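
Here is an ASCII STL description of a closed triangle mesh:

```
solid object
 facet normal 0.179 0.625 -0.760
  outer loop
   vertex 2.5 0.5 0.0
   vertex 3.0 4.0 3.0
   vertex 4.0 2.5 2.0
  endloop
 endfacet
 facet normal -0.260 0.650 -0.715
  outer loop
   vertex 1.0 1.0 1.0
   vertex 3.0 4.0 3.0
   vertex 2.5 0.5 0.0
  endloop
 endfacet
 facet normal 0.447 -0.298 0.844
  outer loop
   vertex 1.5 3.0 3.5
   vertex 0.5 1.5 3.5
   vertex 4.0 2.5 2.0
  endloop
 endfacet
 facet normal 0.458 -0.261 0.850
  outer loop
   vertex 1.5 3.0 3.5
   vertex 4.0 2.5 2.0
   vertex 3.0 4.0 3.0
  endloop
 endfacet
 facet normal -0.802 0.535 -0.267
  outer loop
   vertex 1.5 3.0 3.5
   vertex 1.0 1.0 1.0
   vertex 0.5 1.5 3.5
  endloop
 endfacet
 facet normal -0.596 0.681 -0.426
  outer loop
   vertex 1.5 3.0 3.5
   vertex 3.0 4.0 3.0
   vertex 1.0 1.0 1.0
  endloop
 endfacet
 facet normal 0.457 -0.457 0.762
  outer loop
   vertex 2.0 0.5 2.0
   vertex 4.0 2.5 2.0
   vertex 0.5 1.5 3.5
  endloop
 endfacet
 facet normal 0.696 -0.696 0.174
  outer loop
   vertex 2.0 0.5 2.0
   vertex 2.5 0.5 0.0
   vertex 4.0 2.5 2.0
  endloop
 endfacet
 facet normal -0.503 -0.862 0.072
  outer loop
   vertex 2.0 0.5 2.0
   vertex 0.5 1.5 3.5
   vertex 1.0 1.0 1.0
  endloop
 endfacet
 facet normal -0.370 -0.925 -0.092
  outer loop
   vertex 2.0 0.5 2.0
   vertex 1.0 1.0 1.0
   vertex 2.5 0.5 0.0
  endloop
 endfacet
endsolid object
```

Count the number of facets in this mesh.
10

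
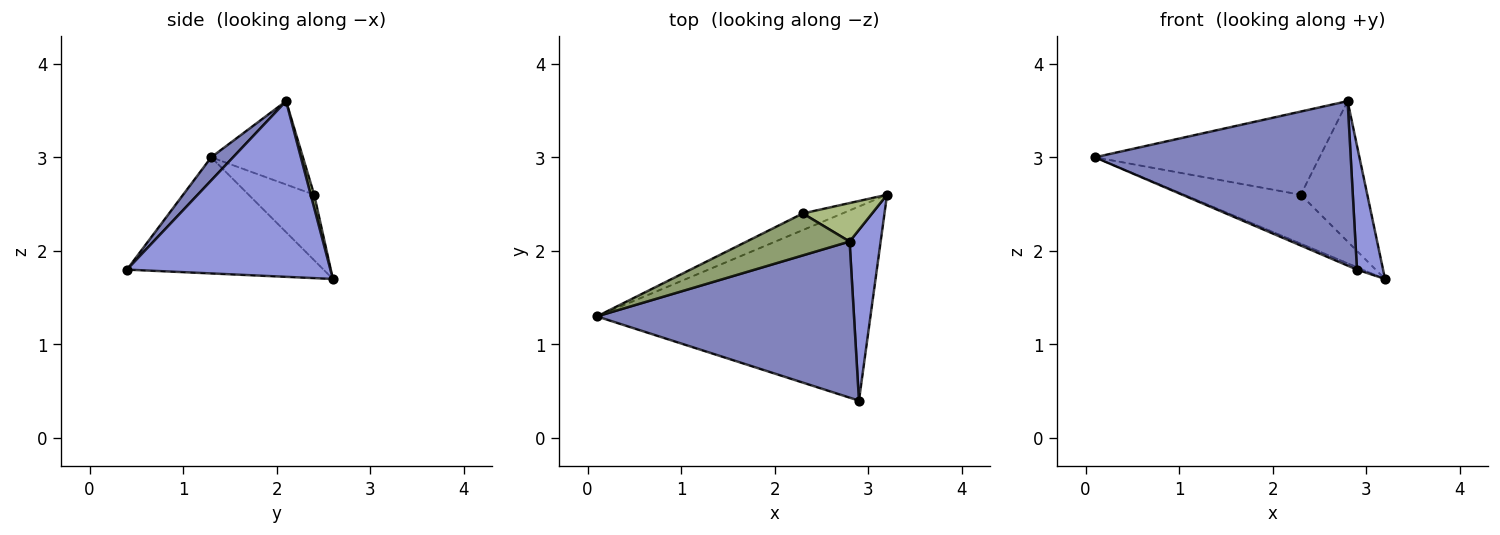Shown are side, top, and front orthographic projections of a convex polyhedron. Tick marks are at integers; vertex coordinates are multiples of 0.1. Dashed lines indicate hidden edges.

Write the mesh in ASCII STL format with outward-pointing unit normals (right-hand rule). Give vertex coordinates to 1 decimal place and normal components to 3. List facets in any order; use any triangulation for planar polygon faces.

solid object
 facet normal -0.391 0.011 -0.920
  outer loop
   vertex 2.9 0.4 1.8
   vertex 0.1 1.3 3.0
   vertex 3.2 2.6 1.7
  endloop
 endfacet
 facet normal 0.062 -0.724 0.687
  outer loop
   vertex 2.8 2.1 3.6
   vertex 0.1 1.3 3.0
   vertex 2.9 0.4 1.8
  endloop
 endfacet
 facet normal 0.977 -0.125 0.173
  outer loop
   vertex 2.8 2.1 3.6
   vertex 2.9 0.4 1.8
   vertex 3.2 2.6 1.7
  endloop
 endfacet
 facet normal -0.470 0.836 -0.284
  outer loop
   vertex 2.3 2.4 2.6
   vertex 3.2 2.6 1.7
   vertex 0.1 1.3 3.0
  endloop
 endfacet
 facet normal -0.343 0.839 0.423
  outer loop
   vertex 2.3 2.4 2.6
   vertex 0.1 1.3 3.0
   vertex 2.8 2.1 3.6
  endloop
 endfacet
 facet normal 0.050 0.963 0.264
  outer loop
   vertex 2.3 2.4 2.6
   vertex 2.8 2.1 3.6
   vertex 3.2 2.6 1.7
  endloop
 endfacet
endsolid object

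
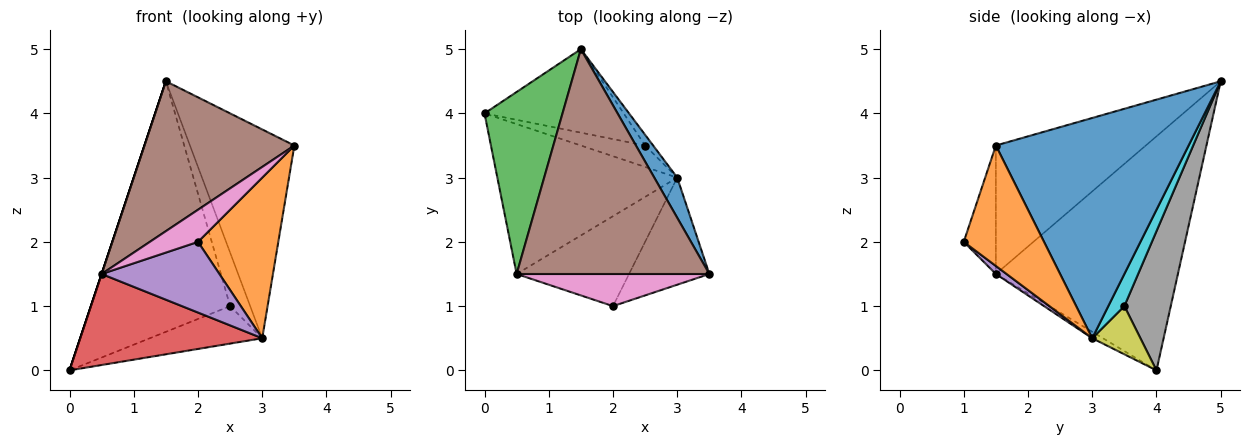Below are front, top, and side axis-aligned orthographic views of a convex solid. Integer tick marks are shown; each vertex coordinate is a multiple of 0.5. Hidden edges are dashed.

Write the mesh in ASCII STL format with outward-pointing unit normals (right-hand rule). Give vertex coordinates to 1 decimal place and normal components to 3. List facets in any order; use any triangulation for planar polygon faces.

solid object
 facet normal 0.876 0.474 0.091
  outer loop
   vertex 3.0 3.0 0.5
   vertex 1.5 5.0 4.5
   vertex 3.5 1.5 3.5
  endloop
 endfacet
 facet normal 0.640 -0.640 -0.426
  outer loop
   vertex 3.0 3.0 0.5
   vertex 3.5 1.5 3.5
   vertex 2.0 1.0 2.0
  endloop
 endfacet
 facet normal -0.949 0.000 0.316
  outer loop
   vertex 0.5 1.5 1.5
   vertex 1.5 5.0 4.5
   vertex 0.0 4.0 0.0
  endloop
 endfacet
 facet normal -0.031 -0.519 -0.854
  outer loop
   vertex 0.5 1.5 1.5
   vertex 0.0 4.0 0.0
   vertex 3.0 3.0 0.5
  endloop
 endfacet
 facet normal 0.056 -0.617 -0.785
  outer loop
   vertex 0.5 1.5 1.5
   vertex 3.0 3.0 0.5
   vertex 2.0 1.0 2.0
  endloop
 endfacet
 facet normal -0.485 -0.485 0.728
  outer loop
   vertex 0.5 1.5 1.5
   vertex 3.5 1.5 3.5
   vertex 1.5 5.0 4.5
  endloop
 endfacet
 facet normal -0.426 -0.640 0.640
  outer loop
   vertex 0.5 1.5 1.5
   vertex 2.0 1.0 2.0
   vertex 3.5 1.5 3.5
  endloop
 endfacet
 facet normal 0.302 0.905 -0.302
  outer loop
   vertex 2.5 3.5 1.0
   vertex 0.0 4.0 0.0
   vertex 1.5 5.0 4.5
  endloop
 endfacet
 facet normal 0.349 0.814 -0.465
  outer loop
   vertex 2.5 3.5 1.0
   vertex 3.0 3.0 0.5
   vertex 0.0 4.0 0.0
  endloop
 endfacet
 facet normal 0.617 0.772 -0.154
  outer loop
   vertex 2.5 3.5 1.0
   vertex 1.5 5.0 4.5
   vertex 3.0 3.0 0.5
  endloop
 endfacet
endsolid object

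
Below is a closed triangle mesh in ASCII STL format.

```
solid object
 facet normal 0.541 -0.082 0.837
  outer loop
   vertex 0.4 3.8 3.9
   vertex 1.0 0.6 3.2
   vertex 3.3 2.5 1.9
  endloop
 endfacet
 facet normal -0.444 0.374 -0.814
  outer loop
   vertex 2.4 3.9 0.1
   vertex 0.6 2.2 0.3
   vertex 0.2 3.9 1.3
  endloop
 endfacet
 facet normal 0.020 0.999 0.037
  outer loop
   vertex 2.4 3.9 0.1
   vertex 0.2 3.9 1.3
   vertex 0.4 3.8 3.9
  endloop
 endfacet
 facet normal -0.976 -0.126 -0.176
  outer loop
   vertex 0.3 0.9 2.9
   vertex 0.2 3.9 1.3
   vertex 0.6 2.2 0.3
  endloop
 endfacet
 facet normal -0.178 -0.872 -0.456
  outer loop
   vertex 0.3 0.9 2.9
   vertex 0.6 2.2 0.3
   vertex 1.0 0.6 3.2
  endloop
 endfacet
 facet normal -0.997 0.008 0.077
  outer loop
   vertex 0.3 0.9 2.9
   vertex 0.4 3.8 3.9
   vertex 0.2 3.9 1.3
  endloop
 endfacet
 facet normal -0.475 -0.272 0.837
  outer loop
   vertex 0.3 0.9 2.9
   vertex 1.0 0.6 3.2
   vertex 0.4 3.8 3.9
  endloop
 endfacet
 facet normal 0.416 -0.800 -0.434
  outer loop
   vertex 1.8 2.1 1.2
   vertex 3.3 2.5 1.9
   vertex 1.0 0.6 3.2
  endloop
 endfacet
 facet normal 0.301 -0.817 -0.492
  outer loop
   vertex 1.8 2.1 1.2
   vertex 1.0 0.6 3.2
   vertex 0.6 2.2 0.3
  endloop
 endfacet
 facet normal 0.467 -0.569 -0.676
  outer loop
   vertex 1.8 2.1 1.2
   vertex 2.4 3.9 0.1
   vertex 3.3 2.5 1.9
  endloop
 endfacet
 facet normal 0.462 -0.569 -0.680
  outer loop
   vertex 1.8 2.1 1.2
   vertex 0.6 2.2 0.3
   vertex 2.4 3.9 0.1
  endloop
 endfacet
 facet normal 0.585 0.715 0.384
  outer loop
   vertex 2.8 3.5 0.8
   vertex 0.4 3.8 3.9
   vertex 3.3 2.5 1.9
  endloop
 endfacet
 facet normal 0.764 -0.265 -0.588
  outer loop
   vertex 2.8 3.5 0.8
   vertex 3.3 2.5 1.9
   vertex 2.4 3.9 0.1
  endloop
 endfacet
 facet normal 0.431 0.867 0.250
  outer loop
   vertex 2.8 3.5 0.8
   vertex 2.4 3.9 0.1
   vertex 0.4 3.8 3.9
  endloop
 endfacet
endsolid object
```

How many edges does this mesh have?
21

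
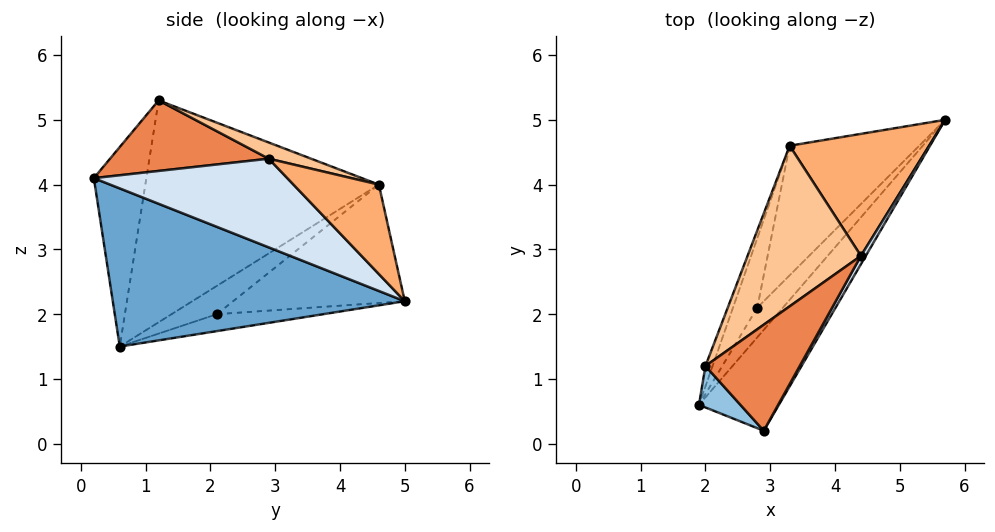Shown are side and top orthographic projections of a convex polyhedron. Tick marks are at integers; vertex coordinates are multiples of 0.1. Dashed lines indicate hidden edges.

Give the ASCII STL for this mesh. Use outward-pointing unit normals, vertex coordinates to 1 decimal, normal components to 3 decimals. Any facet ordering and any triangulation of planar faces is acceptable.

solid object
 facet normal 0.732 -0.573 -0.370
  outer loop
   vertex 2.9 0.2 4.1
   vertex 1.9 0.6 1.5
   vertex 5.7 5.0 2.2
  endloop
 endfacet
 facet normal -0.650 -0.748 0.135
  outer loop
   vertex 2.0 1.2 5.3
   vertex 1.9 0.6 1.5
   vertex 2.9 0.2 4.1
  endloop
 endfacet
 facet normal -0.937 0.347 -0.030
  outer loop
   vertex 3.3 4.6 4.0
   vertex 1.9 0.6 1.5
   vertex 2.0 1.2 5.3
  endloop
 endfacet
 facet normal 0.871 -0.489 0.048
  outer loop
   vertex 4.4 2.9 4.4
   vertex 2.9 0.2 4.1
   vertex 5.7 5.0 2.2
  endloop
 endfacet
 facet normal 0.552 -0.389 0.738
  outer loop
   vertex 4.4 2.9 4.4
   vertex 2.0 1.2 5.3
   vertex 2.9 0.2 4.1
  endloop
 endfacet
 facet normal 0.474 0.480 0.738
  outer loop
   vertex 4.4 2.9 4.4
   vertex 5.7 5.0 2.2
   vertex 3.3 4.6 4.0
  endloop
 endfacet
 facet normal 0.135 0.309 0.942
  outer loop
   vertex 4.4 2.9 4.4
   vertex 3.3 4.6 4.0
   vertex 2.0 1.2 5.3
  endloop
 endfacet
 facet normal -0.471 0.520 -0.713
  outer loop
   vertex 2.8 2.1 2.0
   vertex 5.7 5.0 2.2
   vertex 1.9 0.6 1.5
  endloop
 endfacet
 facet normal -0.630 0.558 -0.540
  outer loop
   vertex 2.8 2.1 2.0
   vertex 1.9 0.6 1.5
   vertex 3.3 4.6 4.0
  endloop
 endfacet
 facet normal -0.546 0.587 -0.598
  outer loop
   vertex 2.8 2.1 2.0
   vertex 3.3 4.6 4.0
   vertex 5.7 5.0 2.2
  endloop
 endfacet
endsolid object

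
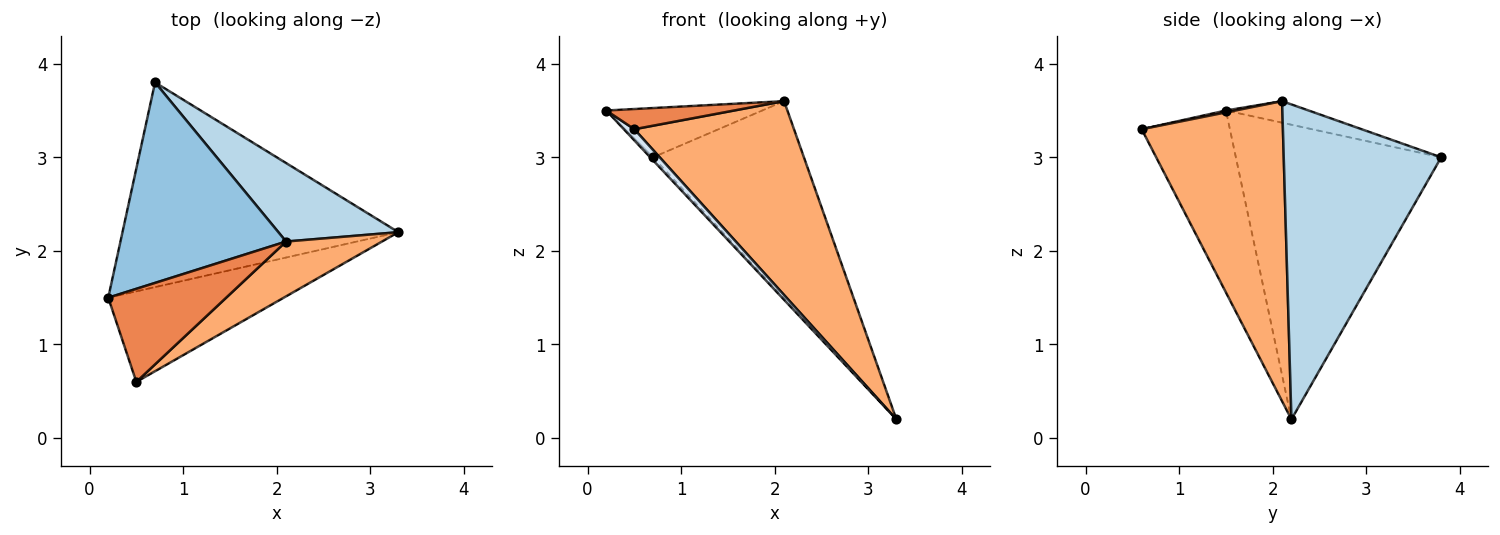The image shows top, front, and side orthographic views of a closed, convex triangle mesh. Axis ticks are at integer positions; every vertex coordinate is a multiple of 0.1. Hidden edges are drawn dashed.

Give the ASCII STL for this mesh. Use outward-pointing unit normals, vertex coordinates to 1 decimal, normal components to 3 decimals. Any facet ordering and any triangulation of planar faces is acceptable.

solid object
 facet normal -0.730 0.010 -0.684
  outer loop
   vertex 0.7 3.8 3.0
   vertex 3.3 2.2 0.2
   vertex 0.2 1.5 3.5
  endloop
 endfacet
 facet normal -0.125 0.237 0.963
  outer loop
   vertex 2.1 2.1 3.6
   vertex 0.7 3.8 3.0
   vertex 0.2 1.5 3.5
  endloop
 endfacet
 facet normal 0.696 0.667 0.265
  outer loop
   vertex 2.1 2.1 3.6
   vertex 3.3 2.2 0.2
   vertex 0.7 3.8 3.0
  endloop
 endfacet
 facet normal -0.717 -0.085 -0.692
  outer loop
   vertex 0.5 0.6 3.3
   vertex 0.2 1.5 3.5
   vertex 3.3 2.2 0.2
  endloop
 endfacet
 facet normal 0.016 -0.212 0.977
  outer loop
   vertex 0.5 0.6 3.3
   vertex 2.1 2.1 3.6
   vertex 0.2 1.5 3.5
  endloop
 endfacet
 facet normal 0.648 -0.733 0.207
  outer loop
   vertex 0.5 0.6 3.3
   vertex 3.3 2.2 0.2
   vertex 2.1 2.1 3.6
  endloop
 endfacet
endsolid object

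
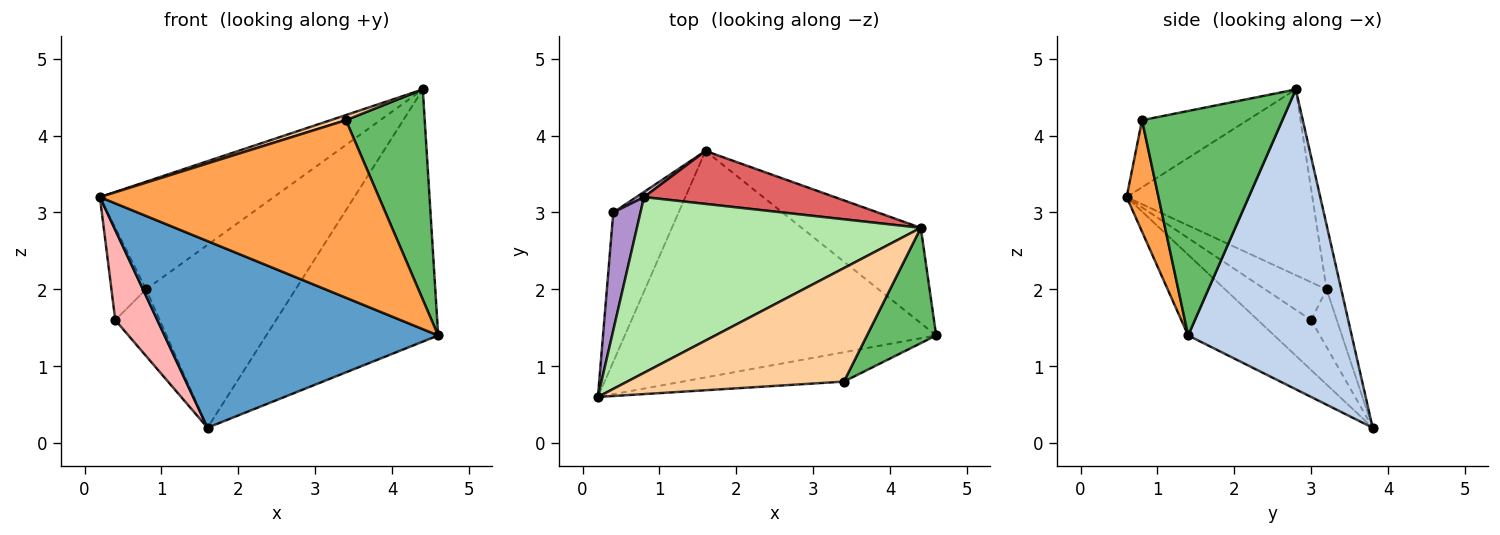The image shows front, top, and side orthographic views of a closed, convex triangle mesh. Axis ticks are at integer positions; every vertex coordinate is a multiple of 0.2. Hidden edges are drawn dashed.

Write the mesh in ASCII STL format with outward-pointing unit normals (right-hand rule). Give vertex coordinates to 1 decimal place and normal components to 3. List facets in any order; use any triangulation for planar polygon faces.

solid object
 facet normal -0.196 -0.624 -0.757
  outer loop
   vertex 1.6 3.8 0.2
   vertex 4.6 1.4 1.4
   vertex 0.2 0.6 3.2
  endloop
 endfacet
 facet normal 0.665 0.699 -0.264
  outer loop
   vertex 4.4 2.8 4.6
   vertex 4.6 1.4 1.4
   vertex 1.6 3.8 0.2
  endloop
 endfacet
 facet normal 0.112 -0.980 -0.162
  outer loop
   vertex 3.4 0.8 4.2
   vertex 0.2 0.6 3.2
   vertex 4.6 1.4 1.4
  endloop
 endfacet
 facet normal -0.296 -0.043 0.954
  outer loop
   vertex 3.4 0.8 4.2
   vertex 4.4 2.8 4.6
   vertex 0.2 0.6 3.2
  endloop
 endfacet
 facet normal 0.842 -0.473 0.260
  outer loop
   vertex 3.4 0.8 4.2
   vertex 4.6 1.4 1.4
   vertex 4.4 2.8 4.6
  endloop
 endfacet
 facet normal -0.487 0.456 0.745
  outer loop
   vertex 0.8 3.2 2.0
   vertex 0.2 0.6 3.2
   vertex 4.4 2.8 4.6
  endloop
 endfacet
 facet normal -0.094 0.956 0.277
  outer loop
   vertex 0.8 3.2 2.0
   vertex 4.4 2.8 4.6
   vertex 1.6 3.8 0.2
  endloop
 endfacet
 facet normal -0.548 -0.432 -0.716
  outer loop
   vertex 0.4 3.0 1.6
   vertex 1.6 3.8 0.2
   vertex 0.2 0.6 3.2
  endloop
 endfacet
 facet normal -0.739 0.415 0.531
  outer loop
   vertex 0.4 3.0 1.6
   vertex 0.2 0.6 3.2
   vertex 0.8 3.2 2.0
  endloop
 endfacet
 facet normal -0.499 0.864 0.066
  outer loop
   vertex 0.4 3.0 1.6
   vertex 0.8 3.2 2.0
   vertex 1.6 3.8 0.2
  endloop
 endfacet
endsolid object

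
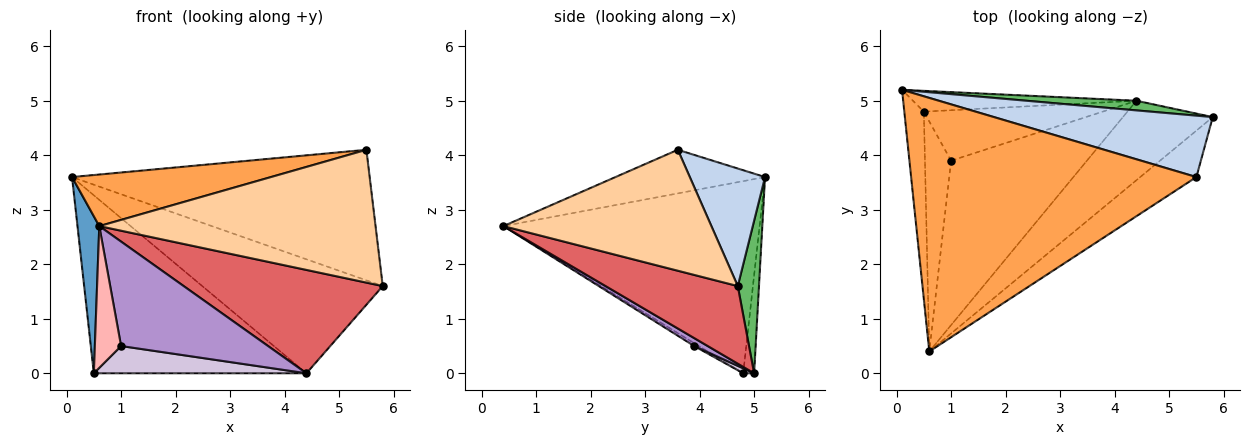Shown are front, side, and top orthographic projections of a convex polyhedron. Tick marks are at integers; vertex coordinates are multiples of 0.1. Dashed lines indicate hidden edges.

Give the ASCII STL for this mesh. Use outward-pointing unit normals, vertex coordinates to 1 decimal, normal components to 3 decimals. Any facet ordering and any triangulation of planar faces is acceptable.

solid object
 facet normal -0.991 -0.084 -0.101
  outer loop
   vertex 0.5 4.8 0.0
   vertex 0.6 0.4 2.7
   vertex 0.1 5.2 3.6
  endloop
 endfacet
 facet normal 0.223 0.882 0.415
  outer loop
   vertex 5.5 3.6 4.1
   vertex 5.8 4.7 1.6
   vertex 0.1 5.2 3.6
  endloop
 endfacet
 facet normal -0.148 -0.197 0.969
  outer loop
   vertex 5.5 3.6 4.1
   vertex 0.1 5.2 3.6
   vertex 0.6 0.4 2.7
  endloop
 endfacet
 facet normal 0.579 -0.769 -0.269
  outer loop
   vertex 5.5 3.6 4.1
   vertex 0.6 0.4 2.7
   vertex 5.8 4.7 1.6
  endloop
 endfacet
 facet normal 0.116 0.990 0.084
  outer loop
   vertex 4.4 5.0 0.0
   vertex 0.1 5.2 3.6
   vertex 5.8 4.7 1.6
  endloop
 endfacet
 facet normal -0.051 0.992 -0.116
  outer loop
   vertex 4.4 5.0 0.0
   vertex 0.5 4.8 0.0
   vertex 0.1 5.2 3.6
  endloop
 endfacet
 facet normal 0.466 -0.701 -0.539
  outer loop
   vertex 4.4 5.0 0.0
   vertex 5.8 4.7 1.6
   vertex 0.6 0.4 2.7
  endloop
 endfacet
 facet normal -0.092 -0.522 -0.848
  outer loop
   vertex 1.0 3.9 0.5
   vertex 0.6 0.4 2.7
   vertex 0.5 4.8 0.0
  endloop
 endfacet
 facet normal 0.049 -0.536 -0.843
  outer loop
   vertex 1.0 3.9 0.5
   vertex 4.4 5.0 0.0
   vertex 0.6 0.4 2.7
  endloop
 endfacet
 facet normal 0.024 -0.475 -0.880
  outer loop
   vertex 1.0 3.9 0.5
   vertex 0.5 4.8 0.0
   vertex 4.4 5.0 0.0
  endloop
 endfacet
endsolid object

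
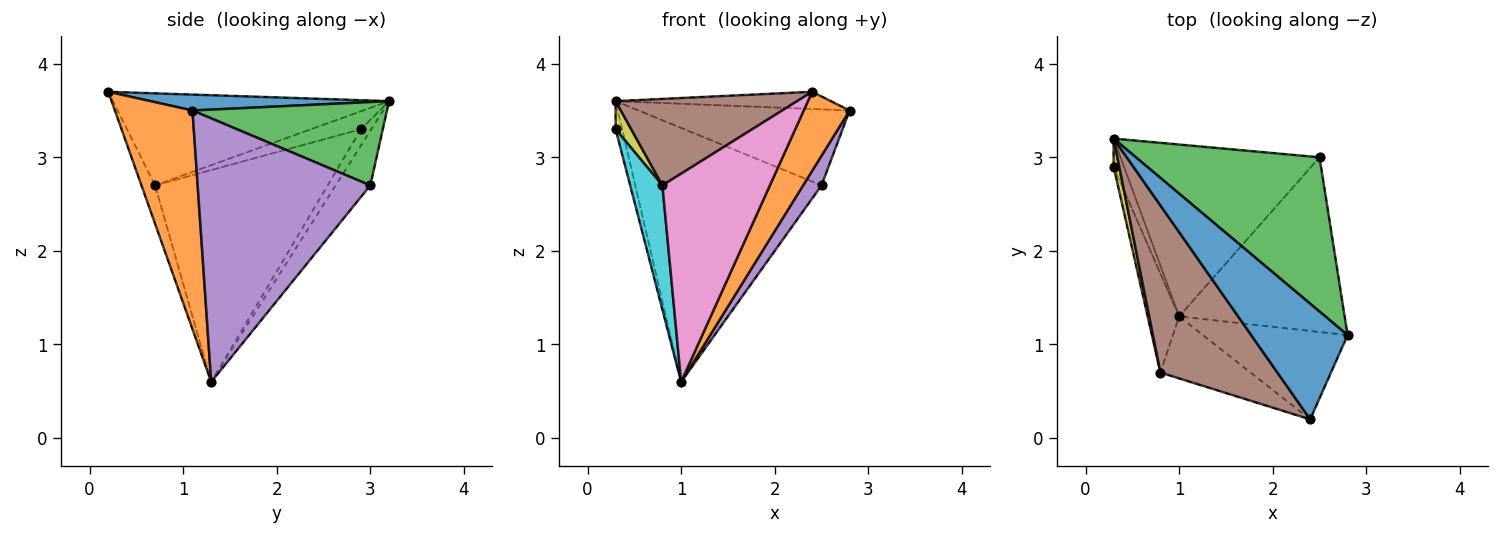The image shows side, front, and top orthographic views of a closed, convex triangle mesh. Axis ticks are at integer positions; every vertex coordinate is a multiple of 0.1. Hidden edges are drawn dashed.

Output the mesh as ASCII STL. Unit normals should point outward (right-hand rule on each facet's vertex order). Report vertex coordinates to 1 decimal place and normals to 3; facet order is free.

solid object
 facet normal 0.161 0.145 0.976
  outer loop
   vertex 2.4 0.2 3.7
   vertex 2.8 1.1 3.5
   vertex 0.3 3.2 3.6
  endloop
 endfacet
 facet normal 0.748 -0.442 -0.495
  outer loop
   vertex 2.4 0.2 3.7
   vertex 1.0 1.3 0.6
   vertex 2.8 1.1 3.5
  endloop
 endfacet
 facet normal 0.377 0.409 0.831
  outer loop
   vertex 2.5 3.0 2.7
   vertex 0.3 3.2 3.6
   vertex 2.8 1.1 3.5
  endloop
 endfacet
 facet normal -0.152 0.819 -0.554
  outer loop
   vertex 2.5 3.0 2.7
   vertex 1.0 1.3 0.6
   vertex 0.3 3.2 3.6
  endloop
 endfacet
 facet normal 0.843 -0.090 -0.530
  outer loop
   vertex 2.5 3.0 2.7
   vertex 2.8 1.1 3.5
   vertex 1.0 1.3 0.6
  endloop
 endfacet
 facet normal -0.573 -0.377 0.728
  outer loop
   vertex 0.8 0.7 2.7
   vertex 2.4 0.2 3.7
   vertex 0.3 3.2 3.6
  endloop
 endfacet
 facet normal -0.120 -0.951 -0.283
  outer loop
   vertex 0.8 0.7 2.7
   vertex 1.0 1.3 0.6
   vertex 2.4 0.2 3.7
  endloop
 endfacet
 facet normal -0.743 0.473 -0.473
  outer loop
   vertex 0.3 2.9 3.3
   vertex 0.3 3.2 3.6
   vertex 1.0 1.3 0.6
  endloop
 endfacet
 facet normal -0.915 -0.286 0.286
  outer loop
   vertex 0.3 2.9 3.3
   vertex 0.8 0.7 2.7
   vertex 0.3 3.2 3.6
  endloop
 endfacet
 facet normal -0.973 -0.182 -0.145
  outer loop
   vertex 0.3 2.9 3.3
   vertex 1.0 1.3 0.6
   vertex 0.8 0.7 2.7
  endloop
 endfacet
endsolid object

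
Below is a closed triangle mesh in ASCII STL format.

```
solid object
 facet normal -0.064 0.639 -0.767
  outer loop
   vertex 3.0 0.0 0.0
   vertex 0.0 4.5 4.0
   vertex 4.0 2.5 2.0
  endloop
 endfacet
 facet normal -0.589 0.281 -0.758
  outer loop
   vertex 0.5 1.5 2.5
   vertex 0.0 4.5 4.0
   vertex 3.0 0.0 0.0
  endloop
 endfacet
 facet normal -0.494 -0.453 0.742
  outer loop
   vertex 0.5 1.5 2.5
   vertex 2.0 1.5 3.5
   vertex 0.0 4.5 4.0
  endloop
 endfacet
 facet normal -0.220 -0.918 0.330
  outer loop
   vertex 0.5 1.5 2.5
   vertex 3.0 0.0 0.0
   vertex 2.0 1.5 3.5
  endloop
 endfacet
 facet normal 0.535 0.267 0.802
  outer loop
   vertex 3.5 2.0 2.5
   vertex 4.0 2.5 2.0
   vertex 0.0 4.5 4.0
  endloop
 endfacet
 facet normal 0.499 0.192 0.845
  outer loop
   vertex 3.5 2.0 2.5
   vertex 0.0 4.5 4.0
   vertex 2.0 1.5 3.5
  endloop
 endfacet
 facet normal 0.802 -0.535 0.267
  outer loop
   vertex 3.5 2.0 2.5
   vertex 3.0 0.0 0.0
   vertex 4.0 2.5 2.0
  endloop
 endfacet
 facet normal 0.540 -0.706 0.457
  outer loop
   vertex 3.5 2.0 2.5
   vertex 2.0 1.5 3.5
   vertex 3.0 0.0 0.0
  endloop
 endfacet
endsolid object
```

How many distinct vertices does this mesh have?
6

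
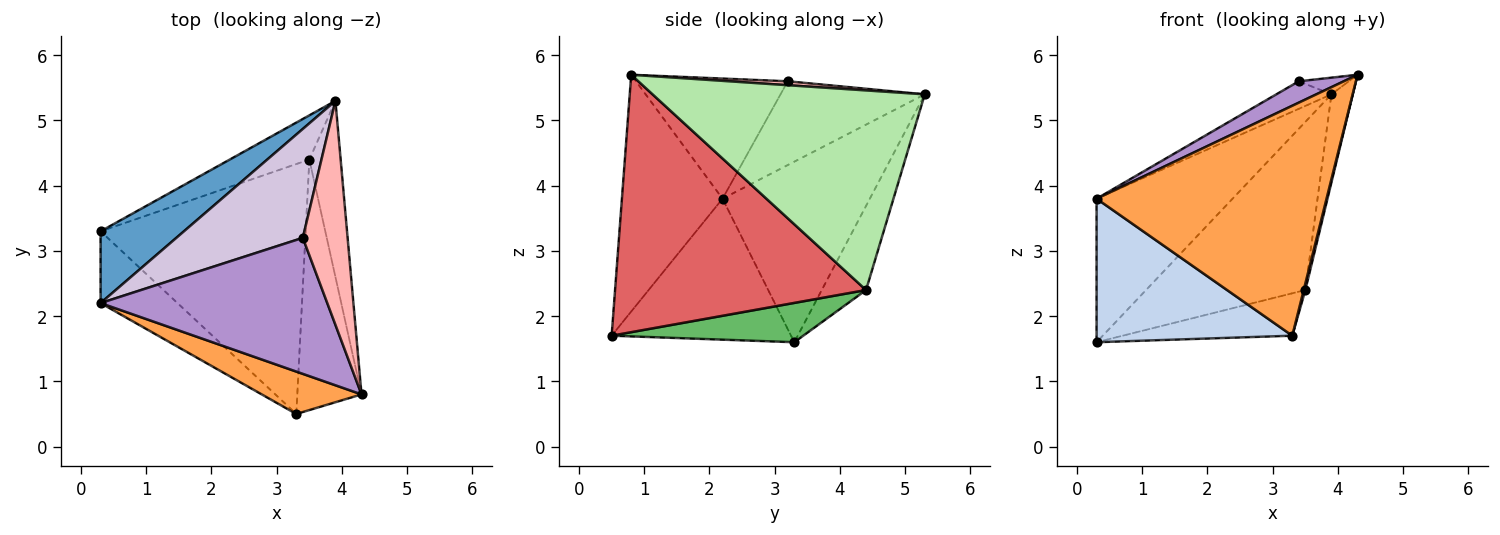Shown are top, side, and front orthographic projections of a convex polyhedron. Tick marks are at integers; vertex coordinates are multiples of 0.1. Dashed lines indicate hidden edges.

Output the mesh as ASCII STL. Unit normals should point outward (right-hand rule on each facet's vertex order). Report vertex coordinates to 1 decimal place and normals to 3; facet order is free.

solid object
 facet normal -0.696 0.642 0.321
  outer loop
   vertex 0.3 2.2 3.8
   vertex 3.9 5.3 5.4
   vertex 0.3 3.3 1.6
  endloop
 endfacet
 facet normal -0.634 -0.692 -0.346
  outer loop
   vertex 0.3 2.2 3.8
   vertex 0.3 3.3 1.6
   vertex 3.3 0.5 1.7
  endloop
 endfacet
 facet normal -0.395 -0.903 0.167
  outer loop
   vertex 0.3 2.2 3.8
   vertex 3.3 0.5 1.7
   vertex 4.3 0.8 5.7
  endloop
 endfacet
 facet normal -0.260 0.934 -0.246
  outer loop
   vertex 3.5 4.4 2.4
   vertex 0.3 3.3 1.6
   vertex 3.9 5.3 5.4
  endloop
 endfacet
 facet normal 0.186 0.164 -0.969
  outer loop
   vertex 3.5 4.4 2.4
   vertex 3.3 0.5 1.7
   vertex 0.3 3.3 1.6
  endloop
 endfacet
 facet normal 0.985 0.077 -0.155
  outer loop
   vertex 3.5 4.4 2.4
   vertex 3.9 5.3 5.4
   vertex 4.3 0.8 5.7
  endloop
 endfacet
 facet normal 0.970 -0.006 -0.242
  outer loop
   vertex 3.5 4.4 2.4
   vertex 4.3 0.8 5.7
   vertex 3.3 0.5 1.7
  endloop
 endfacet
 facet normal 0.087 0.074 0.993
  outer loop
   vertex 3.4 3.2 5.6
   vertex 4.3 0.8 5.7
   vertex 3.9 5.3 5.4
  endloop
 endfacet
 facet normal -0.464 -0.137 0.875
  outer loop
   vertex 3.4 3.2 5.6
   vertex 0.3 2.2 3.8
   vertex 4.3 0.8 5.7
  endloop
 endfacet
 facet normal -0.540 0.206 0.816
  outer loop
   vertex 3.4 3.2 5.6
   vertex 3.9 5.3 5.4
   vertex 0.3 2.2 3.8
  endloop
 endfacet
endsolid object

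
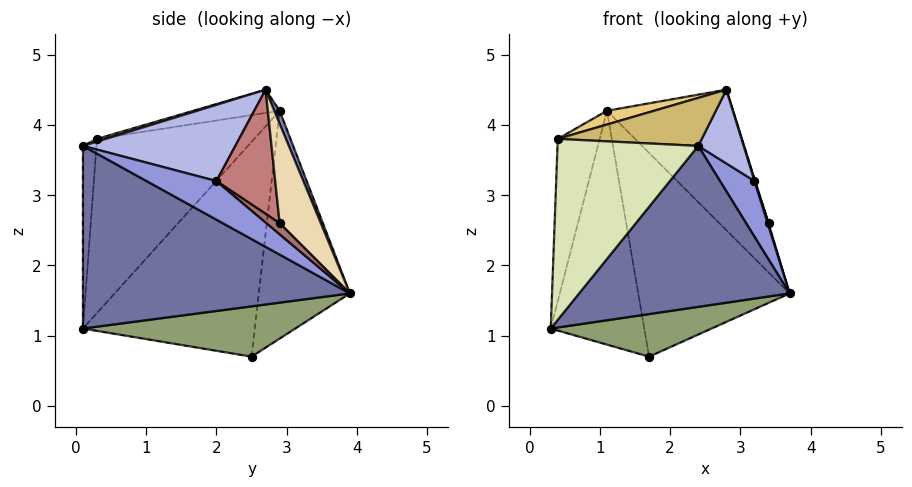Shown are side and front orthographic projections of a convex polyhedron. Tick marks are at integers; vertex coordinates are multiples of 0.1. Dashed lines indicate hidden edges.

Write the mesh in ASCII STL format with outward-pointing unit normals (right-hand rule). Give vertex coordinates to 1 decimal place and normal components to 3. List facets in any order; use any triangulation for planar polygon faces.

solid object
 facet normal 0.663 -0.523 -0.536
  outer loop
   vertex 2.4 0.1 3.7
   vertex 0.3 0.1 1.1
   vertex 3.7 3.9 1.6
  endloop
 endfacet
 facet normal 0.039 0.919 0.392
  outer loop
   vertex 1.1 2.9 4.2
   vertex 2.8 2.7 4.5
   vertex 3.7 3.9 1.6
  endloop
 endfacet
 facet normal 0.871 -0.429 -0.238
  outer loop
   vertex 3.2 2.0 3.2
   vertex 2.4 0.1 3.7
   vertex 3.7 3.9 1.6
  endloop
 endfacet
 facet normal 0.874 -0.260 0.409
  outer loop
   vertex 3.2 2.0 3.2
   vertex 2.8 2.7 4.5
   vertex 2.4 0.1 3.7
  endloop
 endfacet
 facet normal 0.613 -0.464 -0.640
  outer loop
   vertex 1.7 2.5 0.7
   vertex 3.7 3.9 1.6
   vertex 0.3 0.1 1.1
  endloop
 endfacet
 facet normal -0.860 0.468 -0.201
  outer loop
   vertex 1.7 2.5 0.7
   vertex 0.3 0.1 1.1
   vertex 1.1 2.9 4.2
  endloop
 endfacet
 facet normal -0.507 0.842 -0.183
  outer loop
   vertex 1.7 2.5 0.7
   vertex 1.1 2.9 4.2
   vertex 3.7 3.9 1.6
  endloop
 endfacet
 facet normal -0.095 -0.992 0.077
  outer loop
   vertex 0.4 0.3 3.8
   vertex 0.3 0.1 1.1
   vertex 2.4 0.1 3.7
  endloop
 endfacet
 facet normal -0.966 0.258 0.017
  outer loop
   vertex 0.4 0.3 3.8
   vertex 1.1 2.9 4.2
   vertex 0.3 0.1 1.1
  endloop
 endfacet
 facet normal 0.018 -0.297 0.955
  outer loop
   vertex 0.4 0.3 3.8
   vertex 2.4 0.1 3.7
   vertex 2.8 2.7 4.5
  endloop
 endfacet
 facet normal -0.184 -0.101 0.978
  outer loop
   vertex 0.4 0.3 3.8
   vertex 2.8 2.7 4.5
   vertex 1.1 2.9 4.2
  endloop
 endfacet
 facet normal 0.953 0.017 0.303
  outer loop
   vertex 3.4 2.9 2.6
   vertex 3.7 3.9 1.6
   vertex 2.8 2.7 4.5
  endloop
 endfacet
 facet normal 0.972 -0.065 0.227
  outer loop
   vertex 3.4 2.9 2.6
   vertex 3.2 2.0 3.2
   vertex 3.7 3.9 1.6
  endloop
 endfacet
 facet normal 0.954 -0.012 0.300
  outer loop
   vertex 3.4 2.9 2.6
   vertex 2.8 2.7 4.5
   vertex 3.2 2.0 3.2
  endloop
 endfacet
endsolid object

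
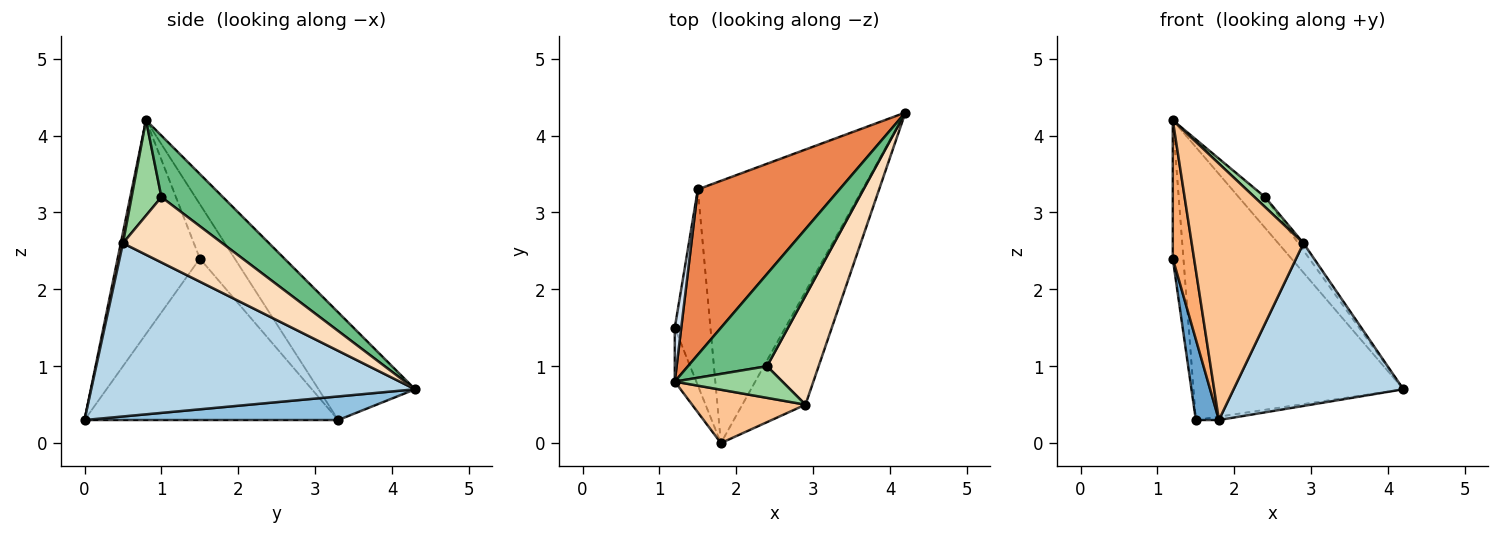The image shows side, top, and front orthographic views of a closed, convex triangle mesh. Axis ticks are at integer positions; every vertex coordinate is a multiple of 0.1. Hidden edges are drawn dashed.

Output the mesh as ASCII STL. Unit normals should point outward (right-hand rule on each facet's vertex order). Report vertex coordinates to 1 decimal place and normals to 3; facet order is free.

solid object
 facet normal -0.973 -0.088 -0.215
  outer loop
   vertex 1.5 3.3 0.3
   vertex 1.8 0.0 0.3
   vertex 1.2 1.5 2.4
  endloop
 endfacet
 facet normal 0.142 0.013 -0.990
  outer loop
   vertex 1.5 3.3 0.3
   vertex 4.2 4.3 0.7
   vertex 1.8 0.0 0.3
  endloop
 endfacet
 facet normal 0.843 -0.442 -0.307
  outer loop
   vertex 2.9 0.5 2.6
   vertex 1.8 0.0 0.3
   vertex 4.2 4.3 0.7
  endloop
 endfacet
 facet normal -0.950 0.290 0.113
  outer loop
   vertex 1.2 0.8 4.2
   vertex 1.5 3.3 0.3
   vertex 1.2 1.5 2.4
  endloop
 endfacet
 facet normal -0.366 0.796 0.482
  outer loop
   vertex 1.2 0.8 4.2
   vertex 4.2 4.3 0.7
   vertex 1.5 3.3 0.3
  endloop
 endfacet
 facet normal -0.963 -0.250 -0.097
  outer loop
   vertex 1.2 0.8 4.2
   vertex 1.2 1.5 2.4
   vertex 1.8 0.0 0.3
  endloop
 endfacet
 facet normal 0.019 -0.979 0.204
  outer loop
   vertex 1.2 0.8 4.2
   vertex 1.8 0.0 0.3
   vertex 2.9 0.5 2.6
  endloop
 endfacet
 facet normal 0.784 0.041 0.619
  outer loop
   vertex 2.4 1.0 3.2
   vertex 2.9 0.5 2.6
   vertex 4.2 4.3 0.7
  endloop
 endfacet
 facet normal 0.594 0.254 0.763
  outer loop
   vertex 2.4 1.0 3.2
   vertex 4.2 4.3 0.7
   vertex 1.2 0.8 4.2
  endloop
 endfacet
 facet normal 0.645 -0.229 0.729
  outer loop
   vertex 2.4 1.0 3.2
   vertex 1.2 0.8 4.2
   vertex 2.9 0.5 2.6
  endloop
 endfacet
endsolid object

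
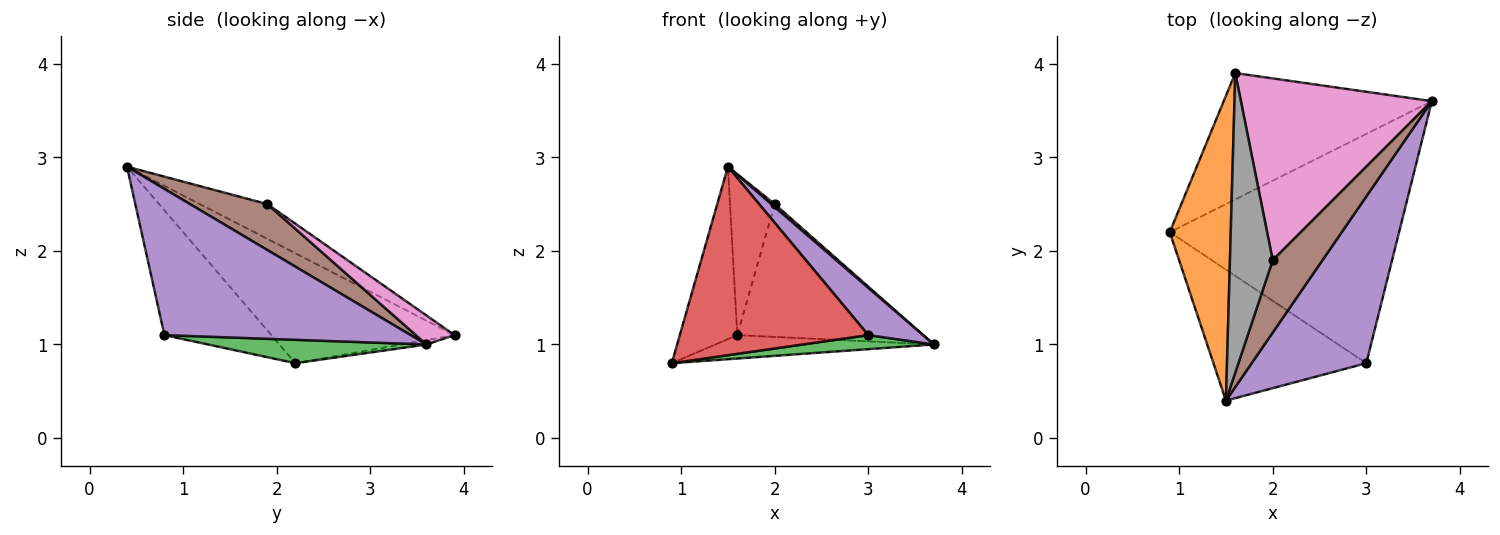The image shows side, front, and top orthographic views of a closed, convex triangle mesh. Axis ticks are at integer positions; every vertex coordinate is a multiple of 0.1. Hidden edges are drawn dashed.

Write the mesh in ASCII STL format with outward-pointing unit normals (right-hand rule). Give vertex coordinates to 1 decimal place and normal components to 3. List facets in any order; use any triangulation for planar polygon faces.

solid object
 facet normal -0.021 0.182 -0.983
  outer loop
   vertex 1.6 3.9 1.1
   vertex 3.7 3.6 1.0
   vertex 0.9 2.2 0.8
  endloop
 endfacet
 facet normal -0.843 0.265 0.468
  outer loop
   vertex 1.6 3.9 1.1
   vertex 0.9 2.2 0.8
   vertex 1.5 0.4 2.9
  endloop
 endfacet
 facet normal 0.101 -0.061 -0.993
  outer loop
   vertex 3.0 0.8 1.1
   vertex 0.9 2.2 0.8
   vertex 3.7 3.6 1.0
  endloop
 endfacet
 facet normal -0.422 -0.744 -0.517
  outer loop
   vertex 3.0 0.8 1.1
   vertex 1.5 0.4 2.9
   vertex 0.9 2.2 0.8
  endloop
 endfacet
 facet normal 0.775 -0.172 0.608
  outer loop
   vertex 3.0 0.8 1.1
   vertex 3.7 3.6 1.0
   vertex 1.5 0.4 2.9
  endloop
 endfacet
 facet normal 0.678 -0.030 0.734
  outer loop
   vertex 2.0 1.9 2.5
   vertex 1.5 0.4 2.9
   vertex 3.7 3.6 1.0
  endloop
 endfacet
 facet normal 0.122 0.585 0.802
  outer loop
   vertex 2.0 1.9 2.5
   vertex 3.7 3.6 1.0
   vertex 1.6 3.9 1.1
  endloop
 endfacet
 facet normal -0.582 0.385 0.716
  outer loop
   vertex 2.0 1.9 2.5
   vertex 1.6 3.9 1.1
   vertex 1.5 0.4 2.9
  endloop
 endfacet
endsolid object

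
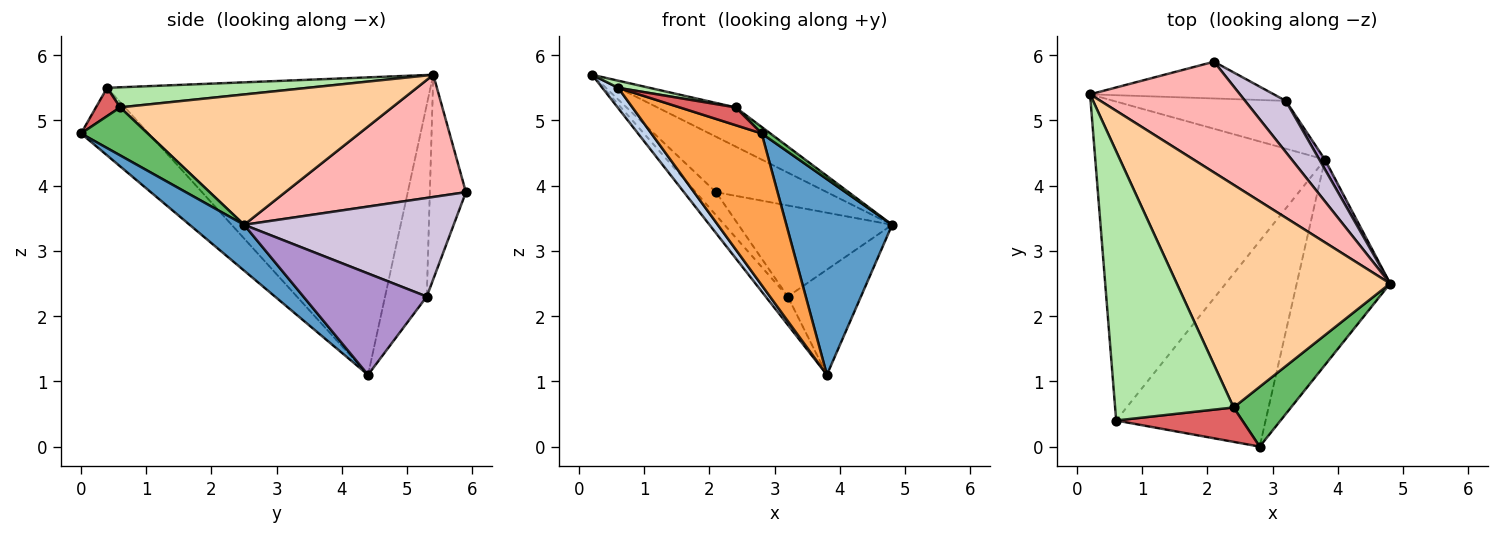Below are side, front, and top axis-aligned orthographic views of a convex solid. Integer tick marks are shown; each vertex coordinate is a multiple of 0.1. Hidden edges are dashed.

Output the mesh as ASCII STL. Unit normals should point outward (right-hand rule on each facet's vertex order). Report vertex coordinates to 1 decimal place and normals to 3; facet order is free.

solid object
 facet normal 0.335 -0.650 -0.682
  outer loop
   vertex 3.8 4.4 1.1
   vertex 4.8 2.5 3.4
   vertex 2.8 0.0 4.8
  endloop
 endfacet
 facet normal -0.791 -0.039 -0.611
  outer loop
   vertex 0.6 0.4 5.5
   vertex 0.2 5.4 5.7
   vertex 3.8 4.4 1.1
  endloop
 endfacet
 facet normal -0.342 -0.558 -0.756
  outer loop
   vertex 0.6 0.4 5.5
   vertex 3.8 4.4 1.1
   vertex 2.8 0.0 4.8
  endloop
 endfacet
 facet normal 0.516 0.148 0.844
  outer loop
   vertex 2.4 0.6 5.2
   vertex 4.8 2.5 3.4
   vertex 0.2 5.4 5.7
  endloop
 endfacet
 facet normal 0.639 -0.083 0.764
  outer loop
   vertex 2.4 0.6 5.2
   vertex 2.8 0.0 4.8
   vertex 4.8 2.5 3.4
  endloop
 endfacet
 facet normal 0.167 -0.026 0.986
  outer loop
   vertex 2.4 0.6 5.2
   vertex 0.2 5.4 5.7
   vertex 0.6 0.4 5.5
  endloop
 endfacet
 facet normal 0.195 -0.451 0.871
  outer loop
   vertex 2.4 0.6 5.2
   vertex 0.6 0.4 5.5
   vertex 2.8 0.0 4.8
  endloop
 endfacet
 facet normal 0.589 0.362 0.722
  outer loop
   vertex 2.1 5.9 3.9
   vertex 0.2 5.4 5.7
   vertex 4.8 2.5 3.4
  endloop
 endfacet
 facet normal 0.859 0.510 0.047
  outer loop
   vertex 3.2 5.3 2.3
   vertex 4.8 2.5 3.4
   vertex 3.8 4.4 1.1
  endloop
 endfacet
 facet normal 0.765 0.561 0.316
  outer loop
   vertex 3.2 5.3 2.3
   vertex 2.1 5.9 3.9
   vertex 4.8 2.5 3.4
  endloop
 endfacet
 facet normal -0.692 0.367 -0.621
  outer loop
   vertex 3.2 5.3 2.3
   vertex 3.8 4.4 1.1
   vertex 0.2 5.4 5.7
  endloop
 endfacet
 facet normal -0.686 0.387 -0.617
  outer loop
   vertex 3.2 5.3 2.3
   vertex 0.2 5.4 5.7
   vertex 2.1 5.9 3.9
  endloop
 endfacet
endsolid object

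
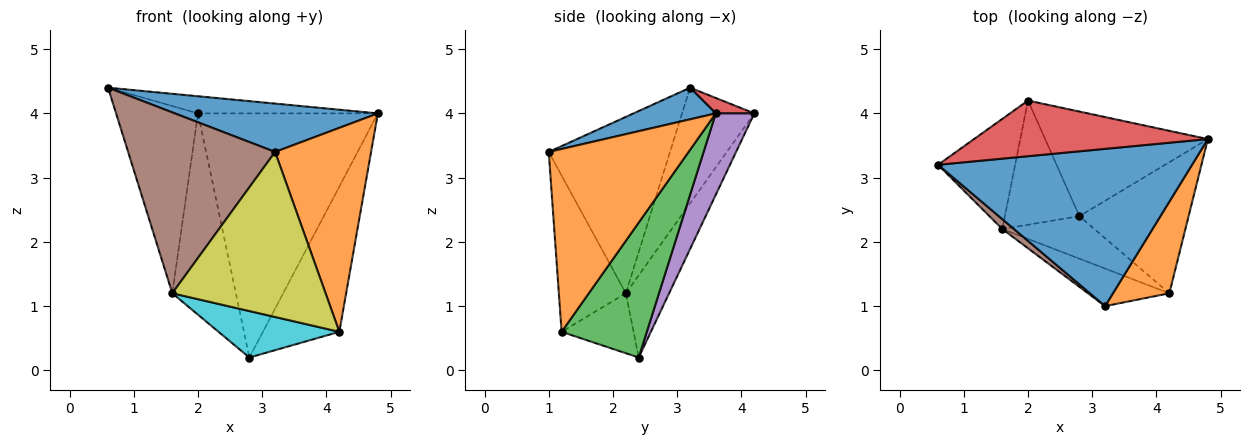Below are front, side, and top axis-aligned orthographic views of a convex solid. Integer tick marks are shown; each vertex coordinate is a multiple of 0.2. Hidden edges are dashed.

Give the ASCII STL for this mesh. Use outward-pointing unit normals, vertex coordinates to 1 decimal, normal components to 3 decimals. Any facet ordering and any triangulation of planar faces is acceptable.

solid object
 facet normal 0.118 -0.292 0.949
  outer loop
   vertex 3.2 1.0 3.4
   vertex 4.8 3.6 4.0
   vertex 0.6 3.2 4.4
  endloop
 endfacet
 facet normal 0.799 -0.549 0.246
  outer loop
   vertex 4.2 1.2 0.6
   vertex 4.8 3.6 4.0
   vertex 3.2 1.0 3.4
  endloop
 endfacet
 facet normal 0.638 0.572 -0.516
  outer loop
   vertex 4.2 1.2 0.6
   vertex 2.8 2.4 0.2
   vertex 4.8 3.6 4.0
  endloop
 endfacet
 facet normal 0.063 0.294 0.954
  outer loop
   vertex 2.0 4.2 4.0
   vertex 0.6 3.2 4.4
   vertex 4.8 3.6 4.0
  endloop
 endfacet
 facet normal 0.193 0.902 -0.386
  outer loop
   vertex 2.0 4.2 4.0
   vertex 4.8 3.6 4.0
   vertex 2.8 2.4 0.2
  endloop
 endfacet
 facet normal -0.636 -0.771 0.042
  outer loop
   vertex 1.6 2.2 1.2
   vertex 3.2 1.0 3.4
   vertex 0.6 3.2 4.4
  endloop
 endfacet
 facet normal -0.605 0.686 -0.404
  outer loop
   vertex 1.6 2.2 1.2
   vertex 0.6 3.2 4.4
   vertex 2.0 4.2 4.0
  endloop
 endfacet
 facet normal -0.501 0.736 -0.454
  outer loop
   vertex 1.6 2.2 1.2
   vertex 2.0 4.2 4.0
   vertex 2.8 2.4 0.2
  endloop
 endfacet
 facet normal -0.392 -0.897 -0.204
  outer loop
   vertex 1.6 2.2 1.2
   vertex 4.2 1.2 0.6
   vertex 3.2 1.0 3.4
  endloop
 endfacet
 facet normal -0.402 -0.675 -0.618
  outer loop
   vertex 1.6 2.2 1.2
   vertex 2.8 2.4 0.2
   vertex 4.2 1.2 0.6
  endloop
 endfacet
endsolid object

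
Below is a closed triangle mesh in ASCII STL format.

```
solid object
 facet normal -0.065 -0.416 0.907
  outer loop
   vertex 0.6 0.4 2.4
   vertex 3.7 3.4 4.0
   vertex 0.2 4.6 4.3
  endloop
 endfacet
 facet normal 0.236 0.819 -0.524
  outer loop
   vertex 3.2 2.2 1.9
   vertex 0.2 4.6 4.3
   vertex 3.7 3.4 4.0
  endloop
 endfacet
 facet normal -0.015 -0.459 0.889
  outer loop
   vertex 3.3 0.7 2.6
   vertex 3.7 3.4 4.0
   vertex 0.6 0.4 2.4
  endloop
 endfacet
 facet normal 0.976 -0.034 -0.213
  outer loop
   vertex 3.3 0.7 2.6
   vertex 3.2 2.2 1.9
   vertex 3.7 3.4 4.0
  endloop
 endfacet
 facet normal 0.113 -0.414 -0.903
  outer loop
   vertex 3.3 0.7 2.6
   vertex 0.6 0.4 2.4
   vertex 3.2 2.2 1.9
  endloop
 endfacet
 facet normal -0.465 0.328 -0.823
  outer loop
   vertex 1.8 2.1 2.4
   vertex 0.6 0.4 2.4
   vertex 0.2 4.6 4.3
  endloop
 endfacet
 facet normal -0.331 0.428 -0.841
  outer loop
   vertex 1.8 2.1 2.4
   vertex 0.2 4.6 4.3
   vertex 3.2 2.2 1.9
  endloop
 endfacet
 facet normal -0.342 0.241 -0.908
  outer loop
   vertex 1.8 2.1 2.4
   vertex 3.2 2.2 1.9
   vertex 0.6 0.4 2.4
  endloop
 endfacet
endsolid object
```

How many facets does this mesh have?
8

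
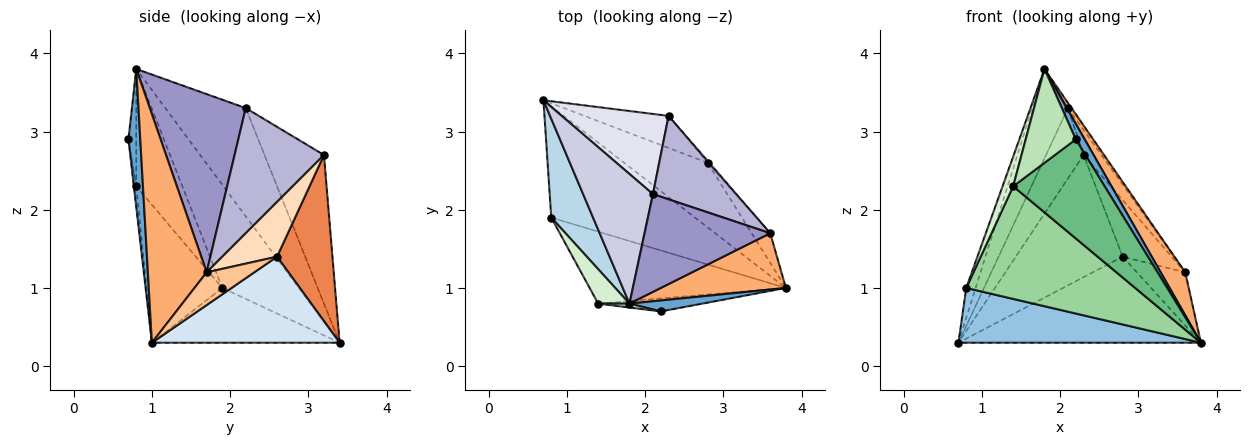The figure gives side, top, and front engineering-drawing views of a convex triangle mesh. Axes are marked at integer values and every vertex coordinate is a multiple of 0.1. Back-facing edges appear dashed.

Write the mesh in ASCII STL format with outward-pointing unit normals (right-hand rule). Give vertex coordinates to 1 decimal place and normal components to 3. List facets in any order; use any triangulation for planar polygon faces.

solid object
 facet normal 0.735 -0.555 0.389
  outer loop
   vertex 2.2 0.7 2.9
   vertex 3.8 1.0 0.3
   vertex 1.8 0.8 3.8
  endloop
 endfacet
 facet normal -0.323 -0.418 -0.849
  outer loop
   vertex 0.8 1.9 1.0
   vertex 0.7 3.4 0.3
   vertex 3.8 1.0 0.3
  endloop
 endfacet
 facet normal -0.921 0.113 0.373
  outer loop
   vertex 0.8 1.9 1.0
   vertex 1.8 0.8 3.8
   vertex 0.7 3.4 0.3
  endloop
 endfacet
 facet normal 0.526 0.680 -0.510
  outer loop
   vertex 2.8 2.6 1.4
   vertex 3.8 1.0 0.3
   vertex 0.7 3.4 0.3
  endloop
 endfacet
 facet normal 0.448 0.865 -0.227
  outer loop
   vertex 2.8 2.6 1.4
   vertex 0.7 3.4 0.3
   vertex 2.3 3.2 2.7
  endloop
 endfacet
 facet normal 0.823 -0.344 0.451
  outer loop
   vertex 3.6 1.7 1.2
   vertex 1.8 0.8 3.8
   vertex 3.8 1.0 0.3
  endloop
 endfacet
 facet normal 0.652 0.662 -0.370
  outer loop
   vertex 3.6 1.7 1.2
   vertex 3.8 1.0 0.3
   vertex 2.8 2.6 1.4
  endloop
 endfacet
 facet normal 0.745 0.667 -0.021
  outer loop
   vertex 3.6 1.7 1.2
   vertex 2.8 2.6 1.4
   vertex 2.3 3.2 2.7
  endloop
 endfacet
 facet normal -0.026 -0.991 -0.130
  outer loop
   vertex 1.4 0.8 2.3
   vertex 3.8 1.0 0.3
   vertex 2.2 0.7 2.9
  endloop
 endfacet
 facet normal -0.354 -0.788 -0.504
  outer loop
   vertex 1.4 0.8 2.3
   vertex 0.8 1.9 1.0
   vertex 3.8 1.0 0.3
  endloop
 endfacet
 facet normal -0.154 -0.987 0.041
  outer loop
   vertex 1.4 0.8 2.3
   vertex 2.2 0.7 2.9
   vertex 1.8 0.8 3.8
  endloop
 endfacet
 facet normal -0.943 -0.217 0.252
  outer loop
   vertex 1.4 0.8 2.3
   vertex 1.8 0.8 3.8
   vertex 0.8 1.9 1.0
  endloop
 endfacet
 facet normal 0.817 0.031 0.576
  outer loop
   vertex 2.1 2.2 3.3
   vertex 1.8 0.8 3.8
   vertex 3.6 1.7 1.2
  endloop
 endfacet
 facet normal 0.821 0.164 0.547
  outer loop
   vertex 2.1 2.2 3.3
   vertex 3.6 1.7 1.2
   vertex 2.3 3.2 2.7
  endloop
 endfacet
 facet normal -0.787 0.350 0.507
  outer loop
   vertex 2.1 2.2 3.3
   vertex 0.7 3.4 0.3
   vertex 1.8 0.8 3.8
  endloop
 endfacet
 facet normal -0.722 0.456 0.520
  outer loop
   vertex 2.1 2.2 3.3
   vertex 2.3 3.2 2.7
   vertex 0.7 3.4 0.3
  endloop
 endfacet
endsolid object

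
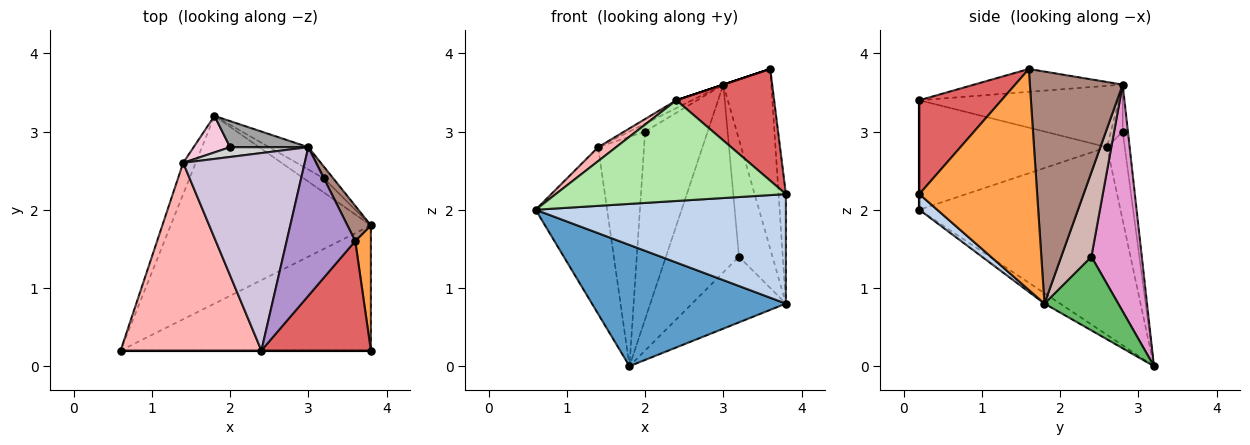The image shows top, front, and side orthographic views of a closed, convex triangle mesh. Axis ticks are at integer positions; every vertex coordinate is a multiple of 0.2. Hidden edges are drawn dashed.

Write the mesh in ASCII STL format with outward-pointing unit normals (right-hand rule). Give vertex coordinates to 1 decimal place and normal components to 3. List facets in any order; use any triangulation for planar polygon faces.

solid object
 facet normal -0.044 -0.542 -0.839
  outer loop
   vertex 1.8 3.2 0.0
   vertex 3.8 1.8 0.8
   vertex 0.6 0.2 2.0
  endloop
 endfacet
 facet normal 0.047 -0.658 -0.752
  outer loop
   vertex 3.8 0.2 2.2
   vertex 0.6 0.2 2.0
   vertex 3.8 1.8 0.8
  endloop
 endfacet
 facet normal 0.996 0.062 0.070
  outer loop
   vertex 3.8 0.2 2.2
   vertex 3.8 1.8 0.8
   vertex 3.6 1.6 3.8
  endloop
 endfacet
 facet normal -0.940 0.334 -0.063
  outer loop
   vertex 1.4 2.6 2.8
   vertex 1.8 3.2 0.0
   vertex 0.6 0.2 2.0
  endloop
 endfacet
 facet normal 0.609 0.775 -0.166
  outer loop
   vertex 3.2 2.4 1.4
   vertex 3.8 1.8 0.8
   vertex 1.8 3.2 0.0
  endloop
 endfacet
 facet normal 0.000 -1.000 0.000
  outer loop
   vertex 2.4 0.2 3.4
   vertex 0.6 0.2 2.0
   vertex 3.8 0.2 2.2
  endloop
 endfacet
 facet normal 0.514 -0.612 0.600
  outer loop
   vertex 2.4 0.2 3.4
   vertex 3.8 0.2 2.2
   vertex 3.6 1.6 3.8
  endloop
 endfacet
 facet normal -0.613 -0.058 0.788
  outer loop
   vertex 2.4 0.2 3.4
   vertex 1.4 2.6 2.8
   vertex 0.6 0.2 2.0
  endloop
 endfacet
 facet normal -0.316 0.000 0.949
  outer loop
   vertex 3.0 2.8 3.6
   vertex 2.4 0.2 3.4
   vertex 3.6 1.6 3.8
  endloop
 endfacet
 facet normal -0.450 0.035 0.892
  outer loop
   vertex 3.0 2.8 3.6
   vertex 1.4 2.6 2.8
   vertex 2.4 0.2 3.4
  endloop
 endfacet
 facet normal 0.885 0.457 0.089
  outer loop
   vertex 3.0 2.8 3.6
   vertex 3.6 1.6 3.8
   vertex 3.8 1.8 0.8
  endloop
 endfacet
 facet normal 0.667 0.741 -0.074
  outer loop
   vertex 3.0 2.8 3.6
   vertex 3.8 1.8 0.8
   vertex 3.2 2.4 1.4
  endloop
 endfacet
 facet normal 0.565 0.819 -0.097
  outer loop
   vertex 3.0 2.8 3.6
   vertex 3.2 2.4 1.4
   vertex 1.8 3.2 0.0
  endloop
 endfacet
 facet normal -0.356 0.923 0.147
  outer loop
   vertex 2.0 2.8 3.0
   vertex 1.8 3.2 0.0
   vertex 1.4 2.6 2.8
  endloop
 endfacet
 facet normal -0.082 0.987 0.137
  outer loop
   vertex 2.0 2.8 3.0
   vertex 3.0 2.8 3.6
   vertex 1.8 3.2 0.0
  endloop
 endfacet
 facet normal -0.424 0.566 0.707
  outer loop
   vertex 2.0 2.8 3.0
   vertex 1.4 2.6 2.8
   vertex 3.0 2.8 3.6
  endloop
 endfacet
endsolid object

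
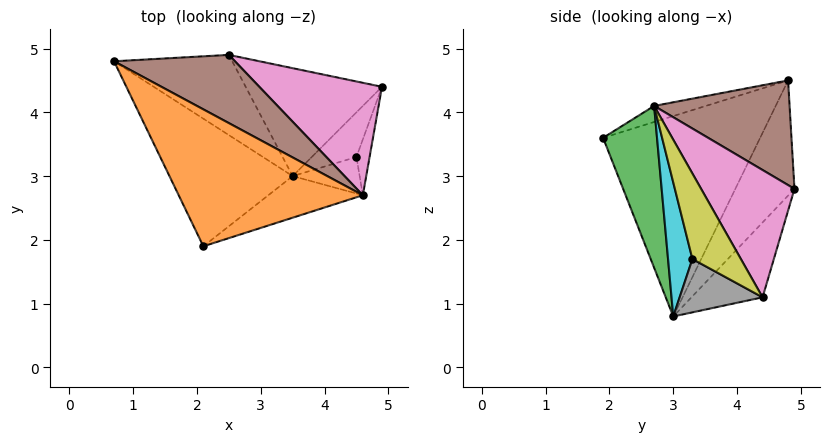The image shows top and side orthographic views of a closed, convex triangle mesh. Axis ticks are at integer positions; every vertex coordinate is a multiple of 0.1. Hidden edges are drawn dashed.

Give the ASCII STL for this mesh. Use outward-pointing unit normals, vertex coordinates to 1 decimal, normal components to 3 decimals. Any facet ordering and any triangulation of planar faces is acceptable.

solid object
 facet normal -0.827 -0.241 -0.508
  outer loop
   vertex 3.5 3.0 0.8
   vertex 2.1 1.9 3.6
   vertex 0.7 4.8 4.5
  endloop
 endfacet
 facet normal -0.082 -0.331 0.940
  outer loop
   vertex 4.6 2.7 4.1
   vertex 0.7 4.8 4.5
   vertex 2.1 1.9 3.6
  endloop
 endfacet
 facet normal 0.334 -0.922 -0.195
  outer loop
   vertex 4.6 2.7 4.1
   vertex 2.1 1.9 3.6
   vertex 3.5 3.0 0.8
  endloop
 endfacet
 facet normal -0.651 0.361 -0.668
  outer loop
   vertex 2.5 4.9 2.8
   vertex 3.5 3.0 0.8
   vertex 0.7 4.8 4.5
  endloop
 endfacet
 facet normal -0.400 0.556 -0.728
  outer loop
   vertex 2.5 4.9 2.8
   vertex 4.9 4.4 1.1
   vertex 3.5 3.0 0.8
  endloop
 endfacet
 facet normal 0.447 0.731 0.516
  outer loop
   vertex 2.5 4.9 2.8
   vertex 0.7 4.8 4.5
   vertex 4.6 2.7 4.1
  endloop
 endfacet
 facet normal 0.485 0.739 0.467
  outer loop
   vertex 2.5 4.9 2.8
   vertex 4.6 2.7 4.1
   vertex 4.9 4.4 1.1
  endloop
 endfacet
 facet normal 0.649 -0.532 -0.544
  outer loop
   vertex 4.5 3.3 1.7
   vertex 3.5 3.0 0.8
   vertex 4.9 4.4 1.1
  endloop
 endfacet
 facet normal 0.904 -0.404 -0.139
  outer loop
   vertex 4.5 3.3 1.7
   vertex 4.9 4.4 1.1
   vertex 4.6 2.7 4.1
  endloop
 endfacet
 facet normal 0.466 -0.854 -0.233
  outer loop
   vertex 4.5 3.3 1.7
   vertex 4.6 2.7 4.1
   vertex 3.5 3.0 0.8
  endloop
 endfacet
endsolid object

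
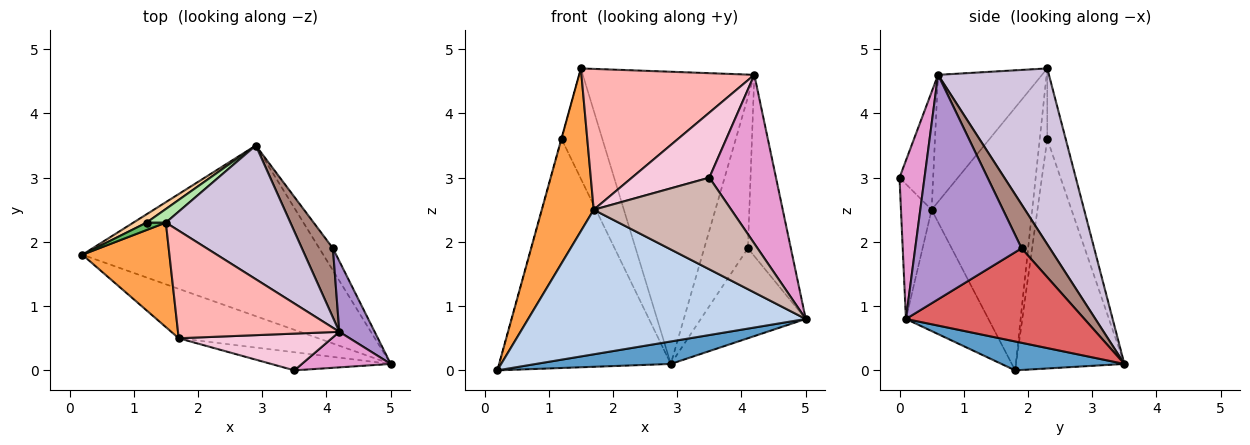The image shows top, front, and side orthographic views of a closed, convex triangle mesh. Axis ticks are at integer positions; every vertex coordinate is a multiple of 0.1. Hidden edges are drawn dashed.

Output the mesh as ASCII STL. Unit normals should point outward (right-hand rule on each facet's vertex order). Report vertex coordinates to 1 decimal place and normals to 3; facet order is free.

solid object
 facet normal 0.118 -0.130 -0.984
  outer loop
   vertex 2.9 3.5 0.1
   vertex 5.0 0.1 0.8
   vertex 0.2 1.8 0.0
  endloop
 endfacet
 facet normal -0.271 -0.911 -0.311
  outer loop
   vertex 1.7 0.5 2.5
   vertex 0.2 1.8 0.0
   vertex 5.0 0.1 0.8
  endloop
 endfacet
 facet normal -0.852 -0.440 0.283
  outer loop
   vertex 1.7 0.5 2.5
   vertex 1.5 2.3 4.7
   vertex 0.2 1.8 0.0
  endloop
 endfacet
 facet normal -0.533 0.845 0.031
  outer loop
   vertex 1.2 2.3 3.6
   vertex 2.9 3.5 0.1
   vertex 0.2 1.8 0.0
  endloop
 endfacet
 facet normal -0.964 0.035 0.263
  outer loop
   vertex 1.2 2.3 3.6
   vertex 0.2 1.8 0.0
   vertex 1.5 2.3 4.7
  endloop
 endfacet
 facet normal -0.409 0.906 0.112
  outer loop
   vertex 1.2 2.3 3.6
   vertex 1.5 2.3 4.7
   vertex 2.9 3.5 0.1
  endloop
 endfacet
 facet normal 0.855 0.503 -0.123
  outer loop
   vertex 4.1 1.9 1.9
   vertex 5.0 0.1 0.8
   vertex 2.9 3.5 0.1
  endloop
 endfacet
 facet normal -0.431 -0.717 0.548
  outer loop
   vertex 4.2 0.6 4.6
   vertex 1.5 2.3 4.7
   vertex 1.7 0.5 2.5
  endloop
 endfacet
 facet normal 0.918 0.371 0.144
  outer loop
   vertex 4.2 0.6 4.6
   vertex 5.0 0.1 0.8
   vertex 4.1 1.9 1.9
  endloop
 endfacet
 facet normal 0.507 0.784 0.359
  outer loop
   vertex 4.2 0.6 4.6
   vertex 2.9 3.5 0.1
   vertex 1.5 2.3 4.7
  endloop
 endfacet
 facet normal 0.507 0.784 0.359
  outer loop
   vertex 4.2 0.6 4.6
   vertex 4.1 1.9 1.9
   vertex 2.9 3.5 0.1
  endloop
 endfacet
 facet normal -0.214 -0.958 -0.189
  outer loop
   vertex 3.5 0.0 3.0
   vertex 1.7 0.5 2.5
   vertex 5.0 0.1 0.8
  endloop
 endfacet
 facet normal 0.345 -0.918 0.193
  outer loop
   vertex 3.5 0.0 3.0
   vertex 5.0 0.1 0.8
   vertex 4.2 0.6 4.6
  endloop
 endfacet
 facet normal -0.354 -0.814 0.460
  outer loop
   vertex 3.5 0.0 3.0
   vertex 4.2 0.6 4.6
   vertex 1.7 0.5 2.5
  endloop
 endfacet
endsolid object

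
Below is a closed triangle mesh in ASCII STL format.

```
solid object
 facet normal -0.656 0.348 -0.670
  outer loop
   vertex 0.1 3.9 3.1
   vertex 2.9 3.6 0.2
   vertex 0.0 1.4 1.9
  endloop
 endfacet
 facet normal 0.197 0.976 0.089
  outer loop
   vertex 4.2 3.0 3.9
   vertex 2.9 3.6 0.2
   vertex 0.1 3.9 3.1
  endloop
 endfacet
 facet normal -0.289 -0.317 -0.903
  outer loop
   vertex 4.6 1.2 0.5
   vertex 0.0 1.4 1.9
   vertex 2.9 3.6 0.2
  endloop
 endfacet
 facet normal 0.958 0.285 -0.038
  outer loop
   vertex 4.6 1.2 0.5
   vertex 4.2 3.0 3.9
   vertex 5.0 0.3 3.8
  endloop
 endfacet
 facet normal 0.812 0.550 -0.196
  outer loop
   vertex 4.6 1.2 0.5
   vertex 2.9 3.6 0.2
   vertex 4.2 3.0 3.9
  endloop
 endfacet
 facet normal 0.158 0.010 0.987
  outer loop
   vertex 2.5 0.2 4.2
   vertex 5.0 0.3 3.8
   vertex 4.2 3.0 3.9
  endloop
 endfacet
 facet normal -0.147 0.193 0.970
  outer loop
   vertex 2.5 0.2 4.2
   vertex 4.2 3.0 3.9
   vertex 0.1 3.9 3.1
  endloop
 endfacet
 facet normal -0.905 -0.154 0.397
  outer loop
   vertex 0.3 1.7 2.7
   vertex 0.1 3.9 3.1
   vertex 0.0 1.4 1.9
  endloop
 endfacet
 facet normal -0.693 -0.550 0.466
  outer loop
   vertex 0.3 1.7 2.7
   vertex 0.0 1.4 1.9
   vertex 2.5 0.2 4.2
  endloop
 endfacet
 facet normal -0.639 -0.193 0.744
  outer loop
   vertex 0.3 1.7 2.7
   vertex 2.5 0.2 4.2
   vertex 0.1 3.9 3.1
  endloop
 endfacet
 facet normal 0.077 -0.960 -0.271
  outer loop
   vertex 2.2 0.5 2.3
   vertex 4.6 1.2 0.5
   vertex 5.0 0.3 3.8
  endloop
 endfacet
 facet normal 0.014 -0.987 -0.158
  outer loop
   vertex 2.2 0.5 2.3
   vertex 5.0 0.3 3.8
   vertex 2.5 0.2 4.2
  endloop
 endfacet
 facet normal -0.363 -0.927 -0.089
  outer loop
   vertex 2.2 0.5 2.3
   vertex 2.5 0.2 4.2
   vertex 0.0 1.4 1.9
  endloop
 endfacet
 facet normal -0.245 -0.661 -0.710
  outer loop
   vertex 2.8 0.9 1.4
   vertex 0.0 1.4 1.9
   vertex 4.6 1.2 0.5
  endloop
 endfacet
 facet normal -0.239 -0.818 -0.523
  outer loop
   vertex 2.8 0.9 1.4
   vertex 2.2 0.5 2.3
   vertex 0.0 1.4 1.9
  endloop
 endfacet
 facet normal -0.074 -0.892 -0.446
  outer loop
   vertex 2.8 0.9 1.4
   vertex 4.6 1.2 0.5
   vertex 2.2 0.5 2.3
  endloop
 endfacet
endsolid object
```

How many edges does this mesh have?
24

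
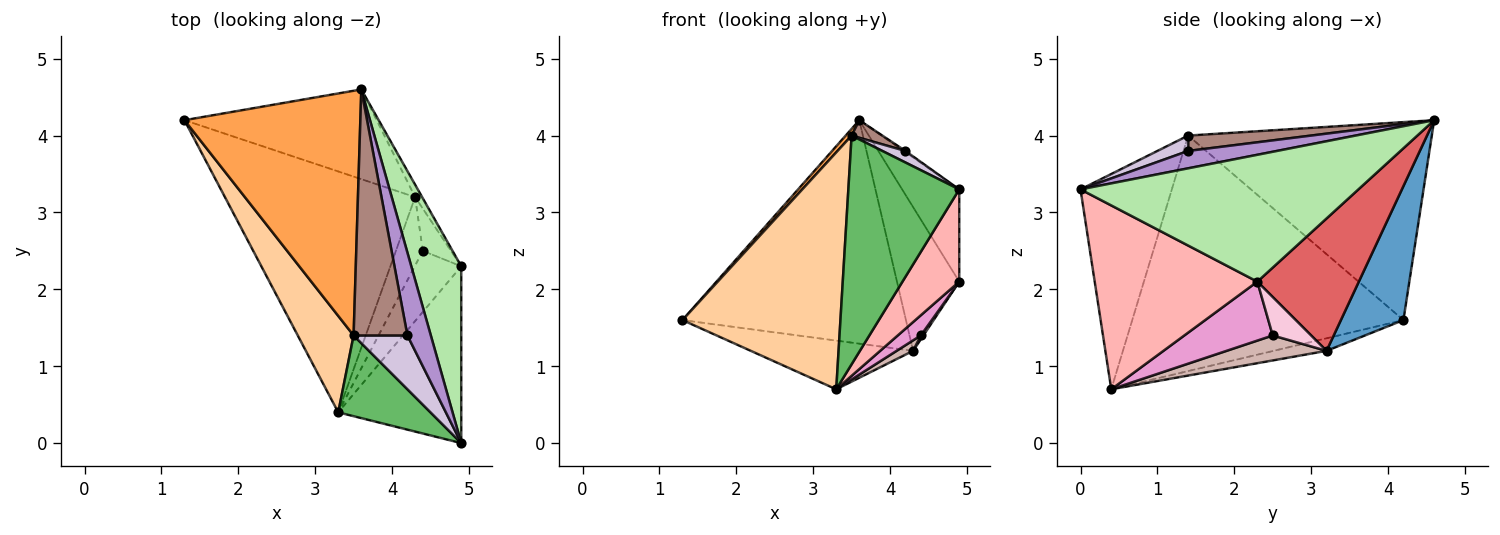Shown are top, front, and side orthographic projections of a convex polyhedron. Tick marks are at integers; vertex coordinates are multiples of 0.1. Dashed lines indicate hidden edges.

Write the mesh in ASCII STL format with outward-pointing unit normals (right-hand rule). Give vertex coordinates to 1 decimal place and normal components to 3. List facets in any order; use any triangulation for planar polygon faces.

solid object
 facet normal 0.251 0.898 -0.361
  outer loop
   vertex 4.3 3.2 1.2
   vertex 1.3 4.2 1.6
   vertex 3.6 4.6 4.2
  endloop
 endfacet
 facet normal -0.065 0.198 -0.978
  outer loop
   vertex 4.3 3.2 1.2
   vertex 3.3 0.4 0.7
   vertex 1.3 4.2 1.6
  endloop
 endfacet
 facet normal -0.747 -0.018 0.664
  outer loop
   vertex 3.5 1.4 4.0
   vertex 3.6 4.6 4.2
   vertex 1.3 4.2 1.6
  endloop
 endfacet
 facet normal -0.847 -0.493 0.201
  outer loop
   vertex 3.5 1.4 4.0
   vertex 1.3 4.2 1.6
   vertex 3.3 0.4 0.7
  endloop
 endfacet
 facet normal -0.613 -0.745 0.263
  outer loop
   vertex 3.5 1.4 4.0
   vertex 3.3 0.4 0.7
   vertex 4.9 0.0 3.3
  endloop
 endfacet
 facet normal 0.914 0.188 0.360
  outer loop
   vertex 4.9 2.3 2.1
   vertex 3.6 4.6 4.2
   vertex 4.9 0.0 3.3
  endloop
 endfacet
 facet normal 0.851 0.522 -0.045
  outer loop
   vertex 4.9 2.3 2.1
   vertex 4.3 3.2 1.2
   vertex 3.6 4.6 4.2
  endloop
 endfacet
 facet normal 0.798 -0.279 -0.534
  outer loop
   vertex 4.9 2.3 2.1
   vertex 4.9 0.0 3.3
   vertex 3.3 0.4 0.7
  endloop
 endfacet
 facet normal 0.596 0.011 0.803
  outer loop
   vertex 4.2 1.4 3.8
   vertex 4.9 0.0 3.3
   vertex 3.6 4.6 4.2
  endloop
 endfacet
 facet normal 0.269 -0.202 0.942
  outer loop
   vertex 4.2 1.4 3.8
   vertex 3.5 1.4 4.0
   vertex 4.9 0.0 3.3
  endloop
 endfacet
 facet normal 0.274 -0.069 0.959
  outer loop
   vertex 4.2 1.4 3.8
   vertex 3.6 4.6 4.2
   vertex 3.5 1.4 4.0
  endloop
 endfacet
 facet normal 0.676 -0.111 -0.728
  outer loop
   vertex 4.4 2.5 1.4
   vertex 3.3 0.4 0.7
   vertex 4.3 3.2 1.2
  endloop
 endfacet
 facet normal 0.769 -0.201 -0.607
  outer loop
   vertex 4.4 2.5 1.4
   vertex 4.9 2.3 2.1
   vertex 3.3 0.4 0.7
  endloop
 endfacet
 facet normal 0.805 -0.054 -0.591
  outer loop
   vertex 4.4 2.5 1.4
   vertex 4.3 3.2 1.2
   vertex 4.9 2.3 2.1
  endloop
 endfacet
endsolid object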